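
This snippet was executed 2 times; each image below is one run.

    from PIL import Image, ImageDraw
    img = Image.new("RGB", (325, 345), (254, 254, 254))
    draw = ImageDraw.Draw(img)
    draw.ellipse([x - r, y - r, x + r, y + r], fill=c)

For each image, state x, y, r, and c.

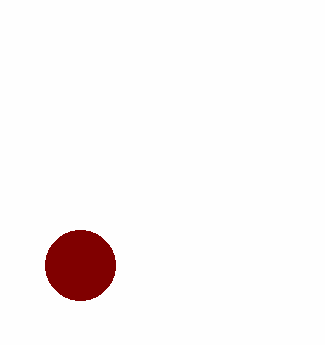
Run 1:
x = 80; y = 265; r = 35; c = 'maroon'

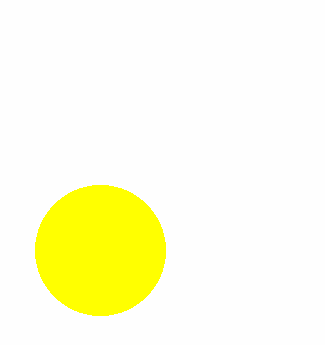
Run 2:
x = 100; y = 250; r = 65; c = 'yellow'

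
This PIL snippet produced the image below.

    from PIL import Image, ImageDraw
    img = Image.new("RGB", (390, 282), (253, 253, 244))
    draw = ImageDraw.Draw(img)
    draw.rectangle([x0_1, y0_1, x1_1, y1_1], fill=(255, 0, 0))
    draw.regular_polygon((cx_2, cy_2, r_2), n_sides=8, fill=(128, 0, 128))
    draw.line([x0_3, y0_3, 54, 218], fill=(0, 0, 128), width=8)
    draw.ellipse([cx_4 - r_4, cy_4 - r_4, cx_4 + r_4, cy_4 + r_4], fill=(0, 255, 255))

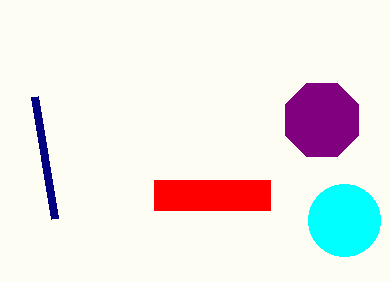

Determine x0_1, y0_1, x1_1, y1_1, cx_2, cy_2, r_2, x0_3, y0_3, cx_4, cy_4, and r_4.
x0_1 = 154, y0_1 = 180, x1_1 = 270, y1_1 = 210, cx_2 = 322, cy_2 = 120, r_2 = 40, x0_3 = 34, y0_3 = 96, cx_4 = 344, cy_4 = 220, r_4 = 36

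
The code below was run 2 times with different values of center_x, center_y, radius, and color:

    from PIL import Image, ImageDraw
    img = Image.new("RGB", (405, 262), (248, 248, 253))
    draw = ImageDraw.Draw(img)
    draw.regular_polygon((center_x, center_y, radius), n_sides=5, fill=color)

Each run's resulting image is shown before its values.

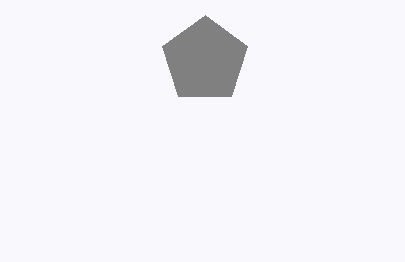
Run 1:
center_x = 205; center_y = 60; radius = 45; color = 'gray'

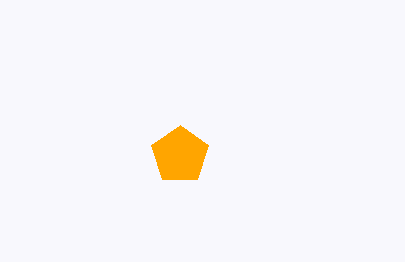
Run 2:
center_x = 180; center_y = 155; radius = 30; color = 'orange'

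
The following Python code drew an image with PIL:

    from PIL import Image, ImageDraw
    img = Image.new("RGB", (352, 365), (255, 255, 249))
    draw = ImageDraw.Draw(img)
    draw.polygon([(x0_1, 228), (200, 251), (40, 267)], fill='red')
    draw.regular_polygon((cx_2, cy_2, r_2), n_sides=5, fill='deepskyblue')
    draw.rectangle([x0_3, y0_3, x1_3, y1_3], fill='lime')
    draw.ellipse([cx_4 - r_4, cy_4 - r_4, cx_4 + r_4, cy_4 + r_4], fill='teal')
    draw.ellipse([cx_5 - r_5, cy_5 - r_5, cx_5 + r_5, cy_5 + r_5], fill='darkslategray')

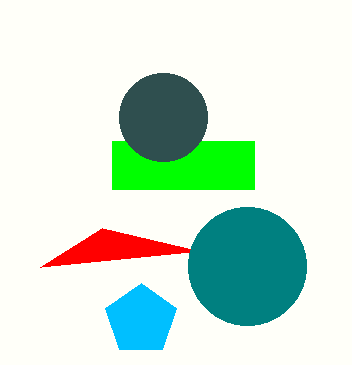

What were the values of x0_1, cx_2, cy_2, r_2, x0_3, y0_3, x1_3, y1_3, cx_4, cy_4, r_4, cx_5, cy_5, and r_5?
x0_1 = 102
cx_2 = 141
cy_2 = 320
r_2 = 37
x0_3 = 112
y0_3 = 141
x1_3 = 254
y1_3 = 189
cx_4 = 247
cy_4 = 266
r_4 = 59
cx_5 = 163
cy_5 = 117
r_5 = 44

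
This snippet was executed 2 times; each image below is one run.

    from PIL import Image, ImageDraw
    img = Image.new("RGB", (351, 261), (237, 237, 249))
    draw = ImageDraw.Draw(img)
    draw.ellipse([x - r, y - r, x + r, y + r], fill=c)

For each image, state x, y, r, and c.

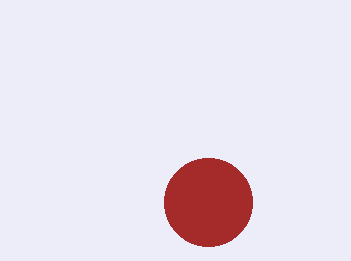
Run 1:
x = 208, y = 202, r = 44, c = 'brown'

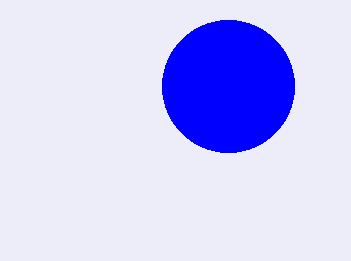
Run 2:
x = 228; y = 86; r = 66; c = 'blue'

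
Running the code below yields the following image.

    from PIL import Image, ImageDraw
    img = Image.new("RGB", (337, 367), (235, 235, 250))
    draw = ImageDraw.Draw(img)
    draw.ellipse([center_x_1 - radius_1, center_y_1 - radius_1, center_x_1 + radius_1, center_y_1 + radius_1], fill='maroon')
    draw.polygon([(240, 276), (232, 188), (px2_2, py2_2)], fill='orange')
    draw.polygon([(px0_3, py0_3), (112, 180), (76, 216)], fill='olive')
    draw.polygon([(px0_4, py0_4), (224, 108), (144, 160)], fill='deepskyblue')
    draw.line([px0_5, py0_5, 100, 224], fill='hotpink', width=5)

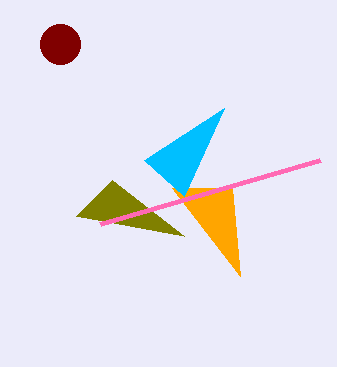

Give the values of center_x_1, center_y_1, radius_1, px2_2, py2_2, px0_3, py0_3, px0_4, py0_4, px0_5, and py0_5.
center_x_1 = 60
center_y_1 = 44
radius_1 = 20
px2_2 = 172
py2_2 = 188
px0_3 = 184
py0_3 = 236
px0_4 = 184
py0_4 = 196
px0_5 = 320
py0_5 = 160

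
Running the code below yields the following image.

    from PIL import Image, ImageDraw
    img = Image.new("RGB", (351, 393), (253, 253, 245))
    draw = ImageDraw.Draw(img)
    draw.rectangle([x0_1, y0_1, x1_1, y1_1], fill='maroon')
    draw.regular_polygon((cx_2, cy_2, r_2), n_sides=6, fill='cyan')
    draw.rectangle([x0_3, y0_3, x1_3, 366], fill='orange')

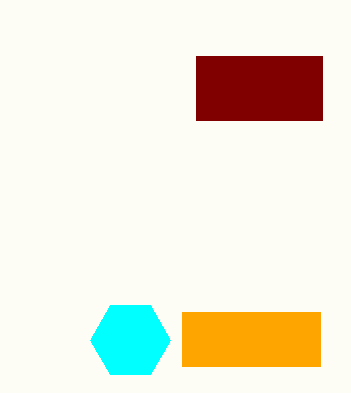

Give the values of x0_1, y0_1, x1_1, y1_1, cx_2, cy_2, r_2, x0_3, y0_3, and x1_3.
x0_1 = 196, y0_1 = 56, x1_1 = 322, y1_1 = 120, cx_2 = 130, cy_2 = 340, r_2 = 40, x0_3 = 182, y0_3 = 312, x1_3 = 320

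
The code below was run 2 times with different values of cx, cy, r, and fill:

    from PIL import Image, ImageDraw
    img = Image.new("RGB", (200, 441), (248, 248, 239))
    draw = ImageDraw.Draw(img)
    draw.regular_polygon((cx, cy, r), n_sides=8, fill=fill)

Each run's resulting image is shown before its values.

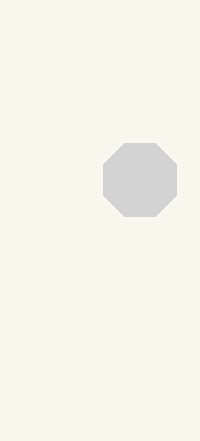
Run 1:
cx = 140, cy = 180, r = 40, fill = 'lightgray'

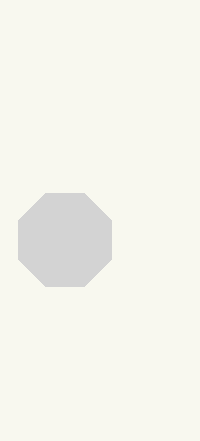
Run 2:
cx = 65, cy = 240, r = 50, fill = 'lightgray'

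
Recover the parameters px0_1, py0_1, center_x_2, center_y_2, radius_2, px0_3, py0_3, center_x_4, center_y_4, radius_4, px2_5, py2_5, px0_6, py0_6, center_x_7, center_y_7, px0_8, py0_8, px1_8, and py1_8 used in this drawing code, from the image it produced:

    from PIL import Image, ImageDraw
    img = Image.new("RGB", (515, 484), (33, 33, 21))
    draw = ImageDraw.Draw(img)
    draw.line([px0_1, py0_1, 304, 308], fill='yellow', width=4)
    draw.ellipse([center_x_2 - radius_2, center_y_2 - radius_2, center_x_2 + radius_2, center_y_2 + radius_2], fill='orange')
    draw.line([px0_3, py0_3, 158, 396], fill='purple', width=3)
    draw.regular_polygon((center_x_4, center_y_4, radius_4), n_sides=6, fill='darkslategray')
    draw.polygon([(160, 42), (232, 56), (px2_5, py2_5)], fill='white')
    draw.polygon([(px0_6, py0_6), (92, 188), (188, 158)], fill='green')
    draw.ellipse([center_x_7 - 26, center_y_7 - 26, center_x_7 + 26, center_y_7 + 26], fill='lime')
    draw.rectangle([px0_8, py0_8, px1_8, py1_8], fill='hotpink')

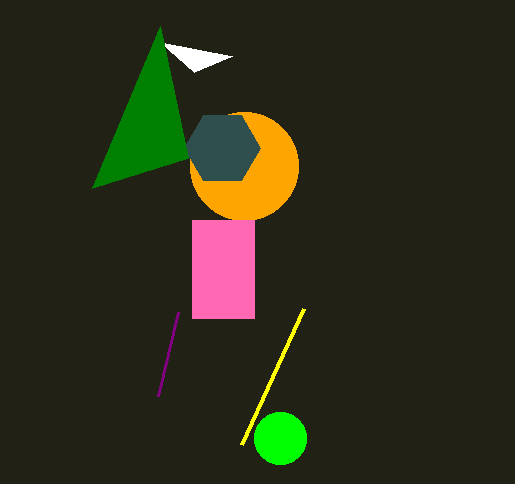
px0_1 = 242, py0_1 = 444, center_x_2 = 244, center_y_2 = 166, radius_2 = 54, px0_3 = 178, py0_3 = 312, center_x_4 = 222, center_y_4 = 148, radius_4 = 38, px2_5 = 194, py2_5 = 72, px0_6 = 160, py0_6 = 26, center_x_7 = 280, center_y_7 = 438, px0_8 = 192, py0_8 = 220, px1_8 = 254, py1_8 = 318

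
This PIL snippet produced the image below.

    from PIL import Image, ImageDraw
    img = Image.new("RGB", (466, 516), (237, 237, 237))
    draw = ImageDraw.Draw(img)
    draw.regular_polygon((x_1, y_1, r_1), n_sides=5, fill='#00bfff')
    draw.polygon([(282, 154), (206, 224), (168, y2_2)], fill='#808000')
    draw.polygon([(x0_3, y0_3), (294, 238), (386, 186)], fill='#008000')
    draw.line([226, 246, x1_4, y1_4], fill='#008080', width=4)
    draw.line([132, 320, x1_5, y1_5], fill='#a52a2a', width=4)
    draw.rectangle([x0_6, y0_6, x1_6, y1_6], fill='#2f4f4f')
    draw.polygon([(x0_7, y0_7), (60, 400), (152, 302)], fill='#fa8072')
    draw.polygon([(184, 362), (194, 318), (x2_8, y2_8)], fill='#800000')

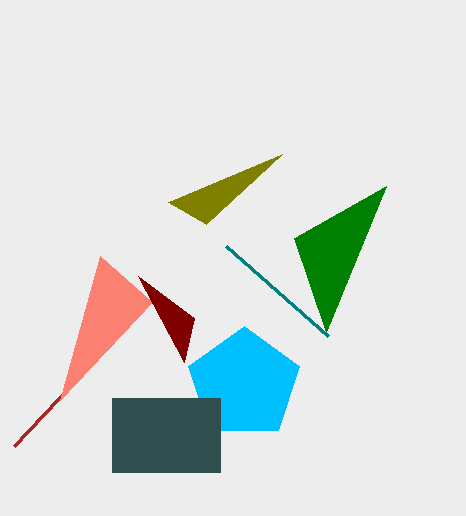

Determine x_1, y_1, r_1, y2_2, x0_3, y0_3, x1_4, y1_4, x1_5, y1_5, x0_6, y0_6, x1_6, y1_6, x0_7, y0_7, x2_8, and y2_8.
x_1 = 244
y_1 = 384
r_1 = 58
y2_2 = 202
x0_3 = 326
y0_3 = 332
x1_4 = 328
y1_4 = 336
x1_5 = 14
y1_5 = 446
x0_6 = 112
y0_6 = 398
x1_6 = 220
y1_6 = 472
x0_7 = 100
y0_7 = 256
x2_8 = 138
y2_8 = 276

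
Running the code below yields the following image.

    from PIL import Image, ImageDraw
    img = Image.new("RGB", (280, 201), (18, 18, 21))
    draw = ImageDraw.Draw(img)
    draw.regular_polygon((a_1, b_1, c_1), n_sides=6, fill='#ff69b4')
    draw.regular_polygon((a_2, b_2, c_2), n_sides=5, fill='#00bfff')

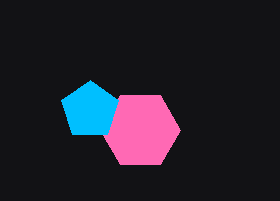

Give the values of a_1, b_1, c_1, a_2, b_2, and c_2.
a_1 = 140; b_1 = 130; c_1 = 40; a_2 = 90; b_2 = 110; c_2 = 30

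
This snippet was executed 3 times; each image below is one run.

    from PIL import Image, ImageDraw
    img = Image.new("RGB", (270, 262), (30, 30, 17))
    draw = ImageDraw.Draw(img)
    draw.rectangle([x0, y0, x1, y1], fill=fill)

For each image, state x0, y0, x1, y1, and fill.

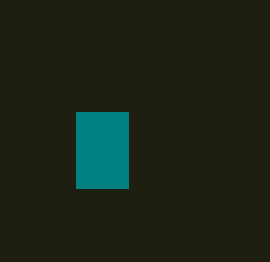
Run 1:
x0 = 76, y0 = 112, x1 = 128, y1 = 188, fill = 'teal'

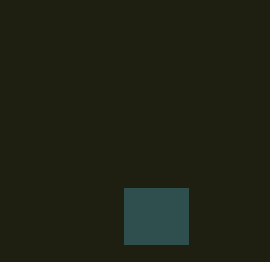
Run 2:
x0 = 124, y0 = 188, x1 = 188, y1 = 244, fill = 'darkslategray'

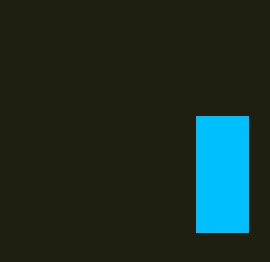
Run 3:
x0 = 196
y0 = 116
x1 = 248
y1 = 232
fill = 'deepskyblue'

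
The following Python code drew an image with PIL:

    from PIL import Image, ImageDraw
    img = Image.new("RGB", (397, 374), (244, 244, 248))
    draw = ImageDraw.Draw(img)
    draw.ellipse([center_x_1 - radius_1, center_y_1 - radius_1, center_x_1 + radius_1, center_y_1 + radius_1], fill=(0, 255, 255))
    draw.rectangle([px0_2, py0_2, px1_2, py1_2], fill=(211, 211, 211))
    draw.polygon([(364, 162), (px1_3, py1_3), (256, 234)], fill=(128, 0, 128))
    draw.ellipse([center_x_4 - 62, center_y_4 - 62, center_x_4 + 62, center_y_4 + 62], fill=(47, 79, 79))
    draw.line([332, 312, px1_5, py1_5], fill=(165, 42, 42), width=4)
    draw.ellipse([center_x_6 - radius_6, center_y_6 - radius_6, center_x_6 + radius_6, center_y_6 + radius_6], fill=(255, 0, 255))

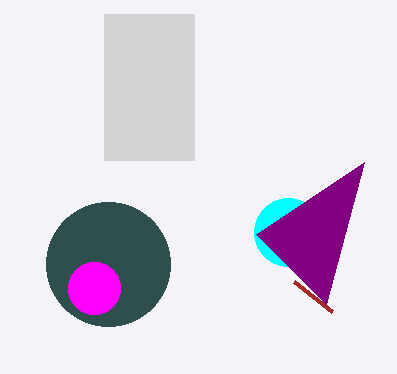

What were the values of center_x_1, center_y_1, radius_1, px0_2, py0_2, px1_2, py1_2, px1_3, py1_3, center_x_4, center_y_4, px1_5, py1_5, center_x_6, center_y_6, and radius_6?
center_x_1 = 288; center_y_1 = 232; radius_1 = 34; px0_2 = 104; py0_2 = 14; px1_2 = 194; py1_2 = 160; px1_3 = 326; py1_3 = 304; center_x_4 = 108; center_y_4 = 264; px1_5 = 294; py1_5 = 282; center_x_6 = 94; center_y_6 = 288; radius_6 = 26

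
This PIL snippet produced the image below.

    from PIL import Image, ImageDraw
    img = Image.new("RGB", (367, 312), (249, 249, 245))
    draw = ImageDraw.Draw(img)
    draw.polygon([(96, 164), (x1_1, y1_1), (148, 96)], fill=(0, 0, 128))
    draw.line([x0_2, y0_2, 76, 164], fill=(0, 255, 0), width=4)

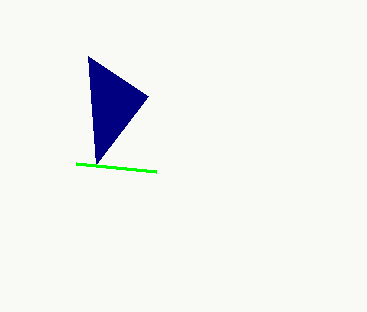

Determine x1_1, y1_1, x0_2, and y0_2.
x1_1 = 88
y1_1 = 56
x0_2 = 156
y0_2 = 172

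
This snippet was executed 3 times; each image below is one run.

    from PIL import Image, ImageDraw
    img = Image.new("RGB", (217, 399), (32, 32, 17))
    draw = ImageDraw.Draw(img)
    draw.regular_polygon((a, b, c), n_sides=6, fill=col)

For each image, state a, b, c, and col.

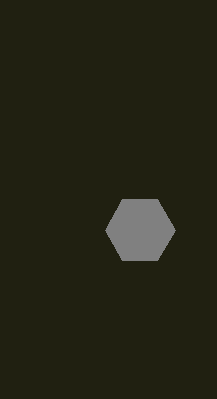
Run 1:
a = 140; b = 230; c = 35; col = 'gray'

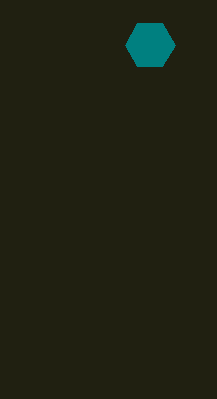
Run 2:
a = 150; b = 45; c = 25; col = 'teal'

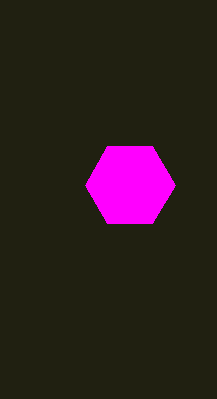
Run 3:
a = 130, b = 185, c = 45, col = 'magenta'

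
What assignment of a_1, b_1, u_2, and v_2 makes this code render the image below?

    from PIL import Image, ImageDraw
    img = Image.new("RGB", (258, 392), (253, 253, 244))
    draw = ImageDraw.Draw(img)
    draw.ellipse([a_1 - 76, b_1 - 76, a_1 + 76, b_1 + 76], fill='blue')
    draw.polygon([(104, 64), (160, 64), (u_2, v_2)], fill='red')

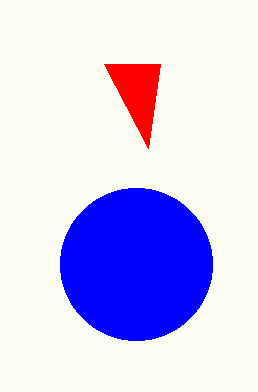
a_1 = 136; b_1 = 264; u_2 = 148; v_2 = 148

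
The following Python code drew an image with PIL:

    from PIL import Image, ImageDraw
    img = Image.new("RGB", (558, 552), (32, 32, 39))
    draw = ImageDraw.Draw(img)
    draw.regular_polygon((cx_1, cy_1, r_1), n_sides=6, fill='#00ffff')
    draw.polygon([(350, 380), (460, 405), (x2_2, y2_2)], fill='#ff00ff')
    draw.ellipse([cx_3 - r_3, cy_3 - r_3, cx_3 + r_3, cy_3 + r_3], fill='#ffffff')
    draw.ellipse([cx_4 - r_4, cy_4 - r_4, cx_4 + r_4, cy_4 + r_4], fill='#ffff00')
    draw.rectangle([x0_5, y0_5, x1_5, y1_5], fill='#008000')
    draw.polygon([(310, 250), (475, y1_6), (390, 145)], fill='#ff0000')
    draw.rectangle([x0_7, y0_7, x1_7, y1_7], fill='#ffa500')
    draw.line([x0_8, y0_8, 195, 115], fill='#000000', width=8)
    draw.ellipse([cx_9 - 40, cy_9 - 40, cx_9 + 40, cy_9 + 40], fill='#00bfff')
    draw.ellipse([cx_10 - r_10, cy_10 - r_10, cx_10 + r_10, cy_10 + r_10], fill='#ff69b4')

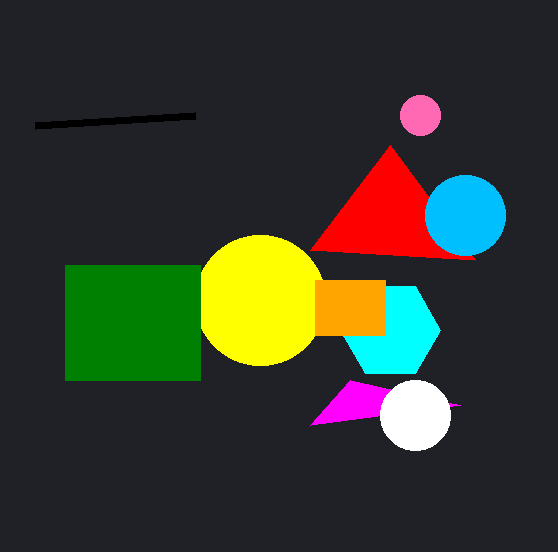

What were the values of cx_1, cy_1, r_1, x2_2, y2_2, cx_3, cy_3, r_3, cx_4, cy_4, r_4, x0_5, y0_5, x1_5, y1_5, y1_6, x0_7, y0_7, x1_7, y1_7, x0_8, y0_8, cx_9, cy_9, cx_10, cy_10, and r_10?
cx_1 = 390; cy_1 = 330; r_1 = 50; x2_2 = 310; y2_2 = 425; cx_3 = 415; cy_3 = 415; r_3 = 35; cx_4 = 260; cy_4 = 300; r_4 = 65; x0_5 = 65; y0_5 = 265; x1_5 = 200; y1_5 = 380; y1_6 = 260; x0_7 = 315; y0_7 = 280; x1_7 = 385; y1_7 = 335; x0_8 = 35; y0_8 = 125; cx_9 = 465; cy_9 = 215; cx_10 = 420; cy_10 = 115; r_10 = 20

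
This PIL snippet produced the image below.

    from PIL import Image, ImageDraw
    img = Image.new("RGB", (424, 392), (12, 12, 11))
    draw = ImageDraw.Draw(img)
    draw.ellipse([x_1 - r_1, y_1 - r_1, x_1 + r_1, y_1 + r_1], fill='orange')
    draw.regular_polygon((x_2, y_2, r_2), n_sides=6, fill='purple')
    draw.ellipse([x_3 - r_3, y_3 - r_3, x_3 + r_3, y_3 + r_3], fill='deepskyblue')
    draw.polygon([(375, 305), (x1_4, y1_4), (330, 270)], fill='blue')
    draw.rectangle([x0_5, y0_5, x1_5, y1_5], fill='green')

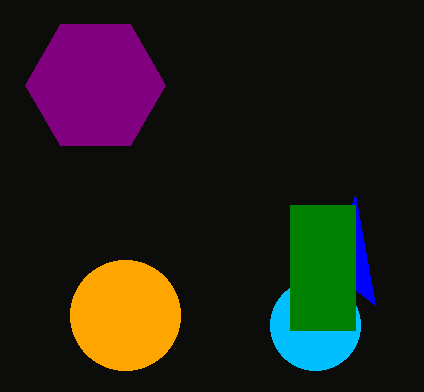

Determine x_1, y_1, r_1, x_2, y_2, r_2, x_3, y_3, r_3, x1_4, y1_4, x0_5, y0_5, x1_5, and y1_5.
x_1 = 125; y_1 = 315; r_1 = 55; x_2 = 95; y_2 = 85; r_2 = 70; x_3 = 315; y_3 = 325; r_3 = 45; x1_4 = 355; y1_4 = 195; x0_5 = 290; y0_5 = 205; x1_5 = 355; y1_5 = 330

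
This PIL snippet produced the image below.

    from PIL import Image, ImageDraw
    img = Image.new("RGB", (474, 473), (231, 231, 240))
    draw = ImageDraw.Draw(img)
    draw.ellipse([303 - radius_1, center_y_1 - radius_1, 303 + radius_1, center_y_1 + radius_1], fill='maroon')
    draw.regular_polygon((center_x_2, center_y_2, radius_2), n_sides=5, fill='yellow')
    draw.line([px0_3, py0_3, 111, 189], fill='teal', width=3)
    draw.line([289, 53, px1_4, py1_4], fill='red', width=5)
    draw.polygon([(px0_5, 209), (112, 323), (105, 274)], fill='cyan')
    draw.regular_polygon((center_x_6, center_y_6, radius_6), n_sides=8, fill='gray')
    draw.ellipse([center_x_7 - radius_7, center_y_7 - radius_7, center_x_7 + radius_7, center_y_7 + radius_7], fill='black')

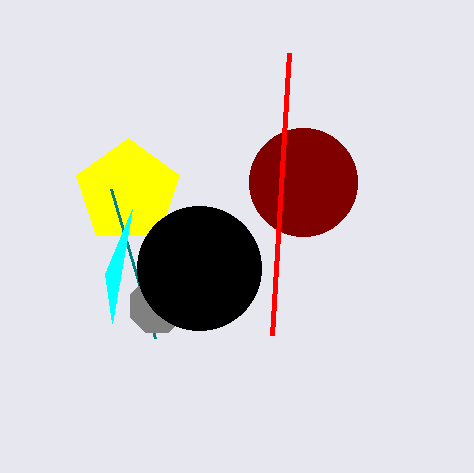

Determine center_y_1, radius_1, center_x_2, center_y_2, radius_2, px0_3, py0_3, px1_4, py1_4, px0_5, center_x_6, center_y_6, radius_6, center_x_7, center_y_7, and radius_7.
center_y_1 = 182, radius_1 = 54, center_x_2 = 128, center_y_2 = 192, radius_2 = 54, px0_3 = 155, py0_3 = 338, px1_4 = 272, py1_4 = 335, px0_5 = 132, center_x_6 = 157, center_y_6 = 306, radius_6 = 29, center_x_7 = 199, center_y_7 = 268, radius_7 = 62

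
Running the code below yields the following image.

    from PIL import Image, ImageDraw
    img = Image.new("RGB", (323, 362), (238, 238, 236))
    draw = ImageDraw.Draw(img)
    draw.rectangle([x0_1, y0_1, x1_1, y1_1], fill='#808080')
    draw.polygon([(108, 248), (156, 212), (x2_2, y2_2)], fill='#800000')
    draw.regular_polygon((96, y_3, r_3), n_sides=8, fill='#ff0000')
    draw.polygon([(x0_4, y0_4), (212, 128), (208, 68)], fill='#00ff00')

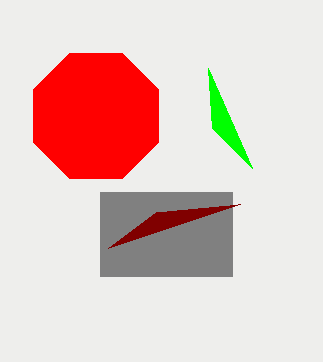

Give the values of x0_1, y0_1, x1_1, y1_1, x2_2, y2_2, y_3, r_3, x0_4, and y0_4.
x0_1 = 100, y0_1 = 192, x1_1 = 232, y1_1 = 276, x2_2 = 240, y2_2 = 204, y_3 = 116, r_3 = 68, x0_4 = 252, y0_4 = 168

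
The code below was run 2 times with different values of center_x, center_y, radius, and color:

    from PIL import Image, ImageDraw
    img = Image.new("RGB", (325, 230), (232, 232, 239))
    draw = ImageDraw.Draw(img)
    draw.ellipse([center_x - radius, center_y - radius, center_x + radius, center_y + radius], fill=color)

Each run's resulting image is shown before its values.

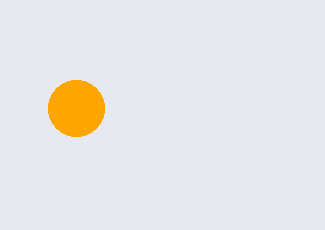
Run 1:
center_x = 76
center_y = 108
radius = 28
color = 'orange'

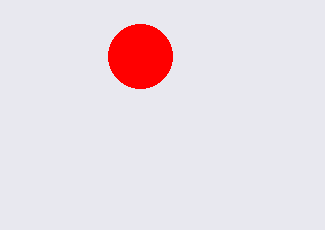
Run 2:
center_x = 140, center_y = 56, radius = 32, color = 'red'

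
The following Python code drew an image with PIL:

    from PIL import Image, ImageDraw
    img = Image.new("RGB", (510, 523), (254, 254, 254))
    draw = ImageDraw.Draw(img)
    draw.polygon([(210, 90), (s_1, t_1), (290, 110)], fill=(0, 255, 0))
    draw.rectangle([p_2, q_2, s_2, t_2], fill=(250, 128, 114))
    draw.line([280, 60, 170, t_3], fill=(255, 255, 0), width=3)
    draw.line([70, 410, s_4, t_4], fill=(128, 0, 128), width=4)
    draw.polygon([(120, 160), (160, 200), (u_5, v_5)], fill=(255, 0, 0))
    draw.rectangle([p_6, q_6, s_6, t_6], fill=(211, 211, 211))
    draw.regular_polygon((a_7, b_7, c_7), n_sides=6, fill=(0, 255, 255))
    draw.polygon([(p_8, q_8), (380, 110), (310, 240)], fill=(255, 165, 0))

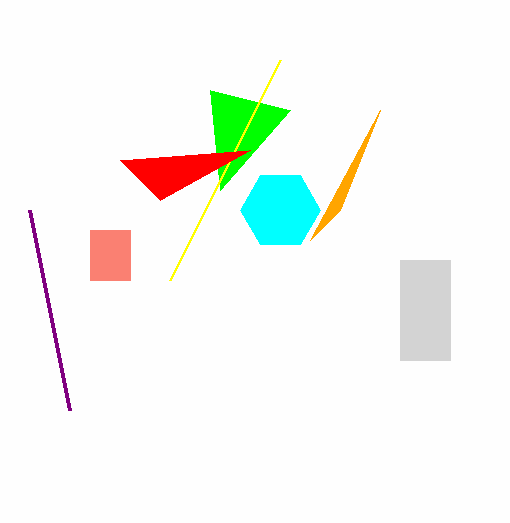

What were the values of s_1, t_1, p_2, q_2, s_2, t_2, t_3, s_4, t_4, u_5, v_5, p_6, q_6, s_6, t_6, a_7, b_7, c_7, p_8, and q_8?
s_1 = 220; t_1 = 190; p_2 = 90; q_2 = 230; s_2 = 130; t_2 = 280; t_3 = 280; s_4 = 30; t_4 = 210; u_5 = 250; v_5 = 150; p_6 = 400; q_6 = 260; s_6 = 450; t_6 = 360; a_7 = 280; b_7 = 210; c_7 = 40; p_8 = 340; q_8 = 210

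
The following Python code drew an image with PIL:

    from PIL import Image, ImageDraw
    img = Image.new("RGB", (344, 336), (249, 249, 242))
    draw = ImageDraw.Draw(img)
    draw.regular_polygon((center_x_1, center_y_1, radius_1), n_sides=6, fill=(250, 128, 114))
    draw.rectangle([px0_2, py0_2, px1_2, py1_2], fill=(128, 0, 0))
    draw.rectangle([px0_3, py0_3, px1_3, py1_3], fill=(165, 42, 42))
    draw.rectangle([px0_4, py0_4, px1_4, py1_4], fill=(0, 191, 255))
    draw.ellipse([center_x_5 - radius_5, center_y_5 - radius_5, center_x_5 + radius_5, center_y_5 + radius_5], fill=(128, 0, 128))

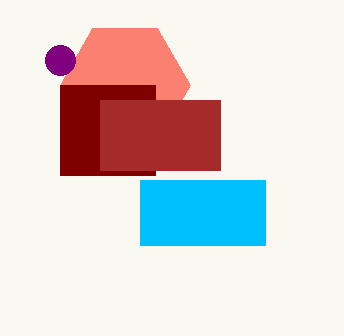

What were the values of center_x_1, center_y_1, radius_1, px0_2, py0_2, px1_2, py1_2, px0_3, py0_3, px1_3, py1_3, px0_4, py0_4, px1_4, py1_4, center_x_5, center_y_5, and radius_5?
center_x_1 = 125, center_y_1 = 85, radius_1 = 65, px0_2 = 60, py0_2 = 85, px1_2 = 155, py1_2 = 175, px0_3 = 100, py0_3 = 100, px1_3 = 220, py1_3 = 170, px0_4 = 140, py0_4 = 180, px1_4 = 265, py1_4 = 245, center_x_5 = 60, center_y_5 = 60, radius_5 = 15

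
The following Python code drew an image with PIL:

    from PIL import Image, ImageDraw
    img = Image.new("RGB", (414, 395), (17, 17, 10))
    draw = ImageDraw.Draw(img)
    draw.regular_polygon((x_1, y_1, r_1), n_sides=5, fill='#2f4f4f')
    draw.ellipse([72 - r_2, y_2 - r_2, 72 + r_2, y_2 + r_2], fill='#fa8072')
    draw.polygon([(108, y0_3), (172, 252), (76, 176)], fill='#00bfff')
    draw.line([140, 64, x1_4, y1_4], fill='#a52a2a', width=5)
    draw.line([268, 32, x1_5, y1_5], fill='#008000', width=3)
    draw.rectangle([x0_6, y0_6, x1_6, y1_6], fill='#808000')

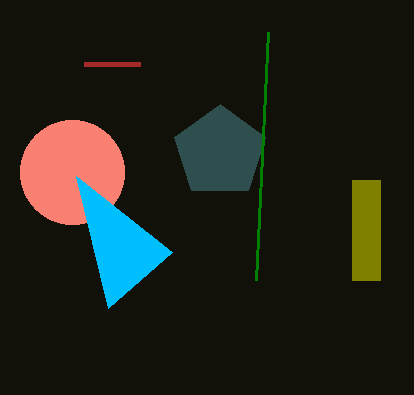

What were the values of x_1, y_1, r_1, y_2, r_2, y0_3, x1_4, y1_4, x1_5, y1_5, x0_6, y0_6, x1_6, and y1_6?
x_1 = 220; y_1 = 152; r_1 = 48; y_2 = 172; r_2 = 52; y0_3 = 308; x1_4 = 84; y1_4 = 64; x1_5 = 256; y1_5 = 280; x0_6 = 352; y0_6 = 180; x1_6 = 380; y1_6 = 280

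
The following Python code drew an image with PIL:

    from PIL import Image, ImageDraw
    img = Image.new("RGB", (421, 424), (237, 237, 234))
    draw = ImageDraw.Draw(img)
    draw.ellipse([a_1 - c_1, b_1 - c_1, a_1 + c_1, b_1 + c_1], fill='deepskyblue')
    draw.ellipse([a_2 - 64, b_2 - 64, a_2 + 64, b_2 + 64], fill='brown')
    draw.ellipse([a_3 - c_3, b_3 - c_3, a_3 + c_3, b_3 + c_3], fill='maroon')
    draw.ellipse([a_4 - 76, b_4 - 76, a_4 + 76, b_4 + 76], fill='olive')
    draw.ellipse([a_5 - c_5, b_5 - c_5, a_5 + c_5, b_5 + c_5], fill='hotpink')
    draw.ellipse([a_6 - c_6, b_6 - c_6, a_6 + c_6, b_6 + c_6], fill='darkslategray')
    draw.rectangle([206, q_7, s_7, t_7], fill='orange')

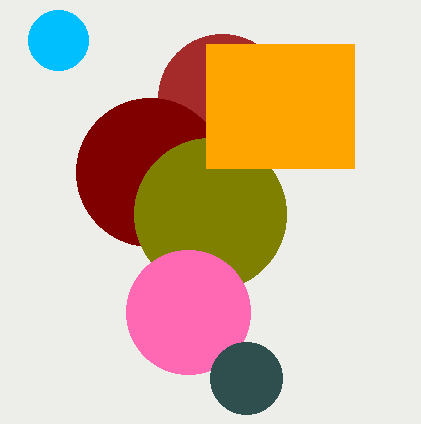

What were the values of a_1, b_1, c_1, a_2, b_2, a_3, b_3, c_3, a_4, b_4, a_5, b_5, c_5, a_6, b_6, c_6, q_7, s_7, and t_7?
a_1 = 58
b_1 = 40
c_1 = 30
a_2 = 222
b_2 = 98
a_3 = 150
b_3 = 172
c_3 = 74
a_4 = 210
b_4 = 214
a_5 = 188
b_5 = 312
c_5 = 62
a_6 = 246
b_6 = 378
c_6 = 36
q_7 = 44
s_7 = 354
t_7 = 168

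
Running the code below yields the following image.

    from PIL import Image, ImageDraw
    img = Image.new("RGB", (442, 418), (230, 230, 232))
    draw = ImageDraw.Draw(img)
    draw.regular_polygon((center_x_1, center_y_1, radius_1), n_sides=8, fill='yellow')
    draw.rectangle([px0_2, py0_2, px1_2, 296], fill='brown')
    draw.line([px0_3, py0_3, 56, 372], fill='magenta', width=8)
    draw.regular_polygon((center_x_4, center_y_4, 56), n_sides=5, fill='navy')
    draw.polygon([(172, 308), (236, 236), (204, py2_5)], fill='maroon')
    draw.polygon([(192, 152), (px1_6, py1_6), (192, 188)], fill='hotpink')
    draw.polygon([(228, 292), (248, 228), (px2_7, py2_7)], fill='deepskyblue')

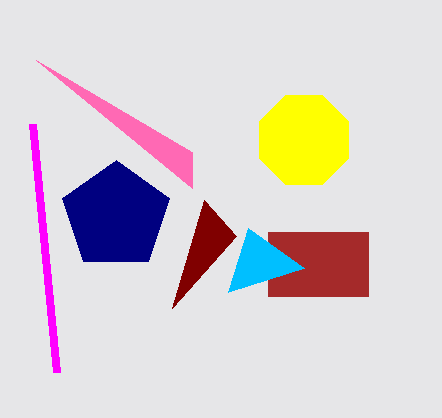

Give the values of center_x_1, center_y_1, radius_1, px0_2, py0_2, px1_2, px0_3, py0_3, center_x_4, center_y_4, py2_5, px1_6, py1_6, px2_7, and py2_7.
center_x_1 = 304
center_y_1 = 140
radius_1 = 48
px0_2 = 268
py0_2 = 232
px1_2 = 368
px0_3 = 32
py0_3 = 124
center_x_4 = 116
center_y_4 = 216
py2_5 = 200
px1_6 = 36
py1_6 = 60
px2_7 = 304
py2_7 = 268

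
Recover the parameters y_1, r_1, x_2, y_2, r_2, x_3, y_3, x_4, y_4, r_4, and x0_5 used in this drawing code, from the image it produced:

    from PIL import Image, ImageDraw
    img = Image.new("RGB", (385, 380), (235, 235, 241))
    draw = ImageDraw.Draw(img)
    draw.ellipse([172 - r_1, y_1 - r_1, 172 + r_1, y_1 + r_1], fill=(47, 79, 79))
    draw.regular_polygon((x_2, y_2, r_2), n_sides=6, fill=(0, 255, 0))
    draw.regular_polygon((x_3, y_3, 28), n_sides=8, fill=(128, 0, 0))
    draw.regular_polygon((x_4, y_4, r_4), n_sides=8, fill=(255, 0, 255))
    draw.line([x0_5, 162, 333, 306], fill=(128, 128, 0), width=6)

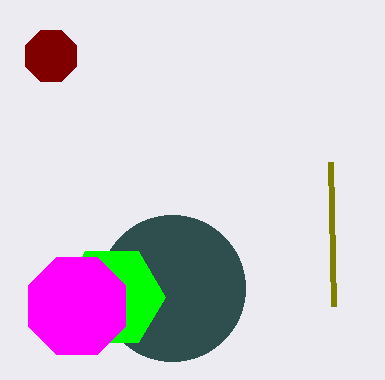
y_1 = 288, r_1 = 73, x_2 = 112, y_2 = 297, r_2 = 53, x_3 = 51, y_3 = 56, x_4 = 77, y_4 = 306, r_4 = 53, x0_5 = 330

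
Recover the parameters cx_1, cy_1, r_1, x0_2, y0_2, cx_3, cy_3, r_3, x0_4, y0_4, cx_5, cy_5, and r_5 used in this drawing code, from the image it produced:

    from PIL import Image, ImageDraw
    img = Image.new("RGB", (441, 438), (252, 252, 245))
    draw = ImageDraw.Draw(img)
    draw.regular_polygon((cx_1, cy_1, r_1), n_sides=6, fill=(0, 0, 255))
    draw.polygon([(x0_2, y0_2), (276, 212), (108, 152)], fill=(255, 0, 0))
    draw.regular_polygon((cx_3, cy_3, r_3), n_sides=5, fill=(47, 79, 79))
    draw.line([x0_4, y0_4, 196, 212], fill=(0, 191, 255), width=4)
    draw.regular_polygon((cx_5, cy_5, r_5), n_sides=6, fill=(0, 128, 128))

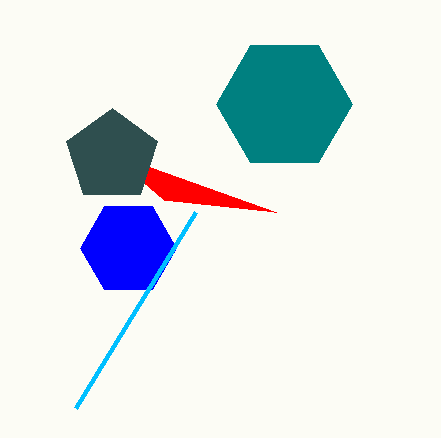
cx_1 = 128
cy_1 = 248
r_1 = 48
x0_2 = 164
y0_2 = 200
cx_3 = 112
cy_3 = 156
r_3 = 48
x0_4 = 76
y0_4 = 408
cx_5 = 284
cy_5 = 104
r_5 = 68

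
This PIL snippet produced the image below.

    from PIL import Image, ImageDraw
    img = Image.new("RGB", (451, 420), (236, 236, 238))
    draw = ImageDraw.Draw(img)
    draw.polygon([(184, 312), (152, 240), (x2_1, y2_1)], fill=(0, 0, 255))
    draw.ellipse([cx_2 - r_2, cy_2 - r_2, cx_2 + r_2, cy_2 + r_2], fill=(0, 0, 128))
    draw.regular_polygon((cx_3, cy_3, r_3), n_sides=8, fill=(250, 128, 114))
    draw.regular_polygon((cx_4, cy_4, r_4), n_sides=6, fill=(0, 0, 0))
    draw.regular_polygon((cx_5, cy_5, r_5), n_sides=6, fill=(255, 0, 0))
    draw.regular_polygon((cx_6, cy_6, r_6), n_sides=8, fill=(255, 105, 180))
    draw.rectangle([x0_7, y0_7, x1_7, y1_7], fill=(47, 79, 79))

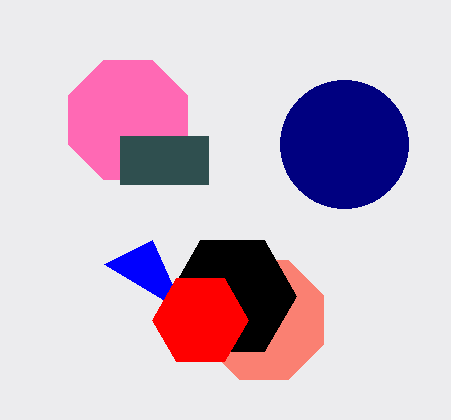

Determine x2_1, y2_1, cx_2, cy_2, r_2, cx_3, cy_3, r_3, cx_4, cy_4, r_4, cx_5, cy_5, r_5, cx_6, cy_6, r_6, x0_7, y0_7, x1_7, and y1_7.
x2_1 = 104; y2_1 = 264; cx_2 = 344; cy_2 = 144; r_2 = 64; cx_3 = 264; cy_3 = 320; r_3 = 64; cx_4 = 232; cy_4 = 296; r_4 = 64; cx_5 = 200; cy_5 = 320; r_5 = 48; cx_6 = 128; cy_6 = 120; r_6 = 64; x0_7 = 120; y0_7 = 136; x1_7 = 208; y1_7 = 184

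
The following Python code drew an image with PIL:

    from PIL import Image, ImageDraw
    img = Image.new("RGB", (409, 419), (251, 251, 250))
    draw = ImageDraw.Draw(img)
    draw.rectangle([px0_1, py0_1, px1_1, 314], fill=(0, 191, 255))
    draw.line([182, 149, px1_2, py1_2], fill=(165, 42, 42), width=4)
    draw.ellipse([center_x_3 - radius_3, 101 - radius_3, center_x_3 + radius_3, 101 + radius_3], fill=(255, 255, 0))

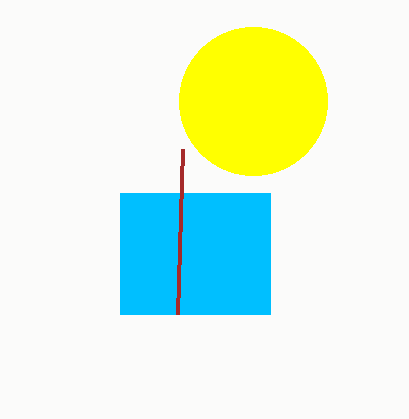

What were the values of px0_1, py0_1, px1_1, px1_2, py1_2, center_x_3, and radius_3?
px0_1 = 120, py0_1 = 193, px1_1 = 270, px1_2 = 177, py1_2 = 314, center_x_3 = 253, radius_3 = 74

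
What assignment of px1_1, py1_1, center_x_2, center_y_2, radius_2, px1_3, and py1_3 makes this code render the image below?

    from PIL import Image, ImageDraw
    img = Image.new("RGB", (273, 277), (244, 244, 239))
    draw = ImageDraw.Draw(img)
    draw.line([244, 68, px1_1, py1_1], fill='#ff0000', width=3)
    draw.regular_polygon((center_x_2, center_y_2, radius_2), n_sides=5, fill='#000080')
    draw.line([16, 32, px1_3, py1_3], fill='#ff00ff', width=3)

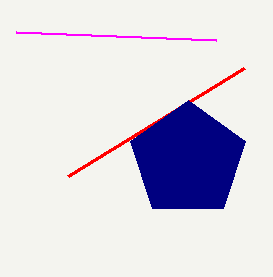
px1_1 = 68
py1_1 = 176
center_x_2 = 188
center_y_2 = 160
radius_2 = 60
px1_3 = 216
py1_3 = 40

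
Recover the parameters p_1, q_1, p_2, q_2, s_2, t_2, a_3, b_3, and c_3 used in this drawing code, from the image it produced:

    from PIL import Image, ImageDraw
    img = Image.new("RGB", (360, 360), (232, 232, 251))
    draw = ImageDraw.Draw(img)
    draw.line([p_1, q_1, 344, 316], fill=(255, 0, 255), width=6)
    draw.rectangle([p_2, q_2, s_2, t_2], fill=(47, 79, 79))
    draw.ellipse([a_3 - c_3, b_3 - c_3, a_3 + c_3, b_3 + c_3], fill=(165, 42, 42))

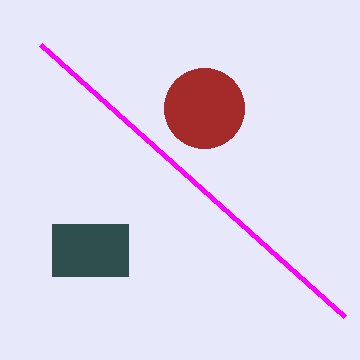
p_1 = 40, q_1 = 44, p_2 = 52, q_2 = 224, s_2 = 128, t_2 = 276, a_3 = 204, b_3 = 108, c_3 = 40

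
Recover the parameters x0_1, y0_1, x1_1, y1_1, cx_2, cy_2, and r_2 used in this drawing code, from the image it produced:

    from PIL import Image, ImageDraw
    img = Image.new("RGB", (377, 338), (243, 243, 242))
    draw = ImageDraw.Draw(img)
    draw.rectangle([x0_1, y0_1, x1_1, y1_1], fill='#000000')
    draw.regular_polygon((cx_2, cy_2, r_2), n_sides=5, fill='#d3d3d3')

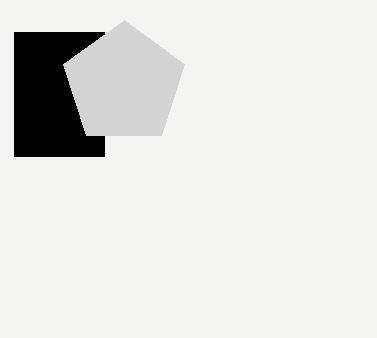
x0_1 = 14
y0_1 = 32
x1_1 = 104
y1_1 = 156
cx_2 = 124
cy_2 = 84
r_2 = 64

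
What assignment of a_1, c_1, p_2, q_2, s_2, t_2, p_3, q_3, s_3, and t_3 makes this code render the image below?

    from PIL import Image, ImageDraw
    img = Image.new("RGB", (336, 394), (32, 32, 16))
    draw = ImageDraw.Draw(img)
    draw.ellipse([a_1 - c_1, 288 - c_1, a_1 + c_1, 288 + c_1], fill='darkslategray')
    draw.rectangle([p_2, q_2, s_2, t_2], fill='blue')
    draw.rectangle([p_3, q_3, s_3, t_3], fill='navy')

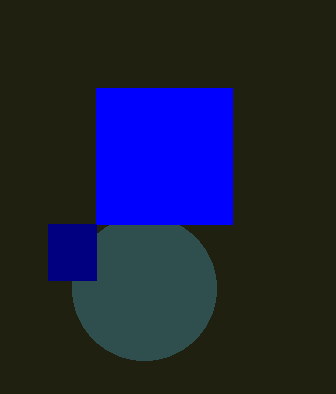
a_1 = 144, c_1 = 72, p_2 = 96, q_2 = 88, s_2 = 232, t_2 = 224, p_3 = 48, q_3 = 224, s_3 = 96, t_3 = 280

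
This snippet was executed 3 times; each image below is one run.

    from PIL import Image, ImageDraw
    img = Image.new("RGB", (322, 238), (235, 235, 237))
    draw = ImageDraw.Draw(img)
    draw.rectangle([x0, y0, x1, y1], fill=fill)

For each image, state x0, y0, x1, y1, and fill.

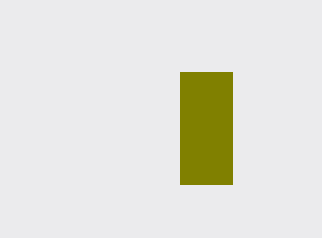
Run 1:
x0 = 180; y0 = 72; x1 = 232; y1 = 184; fill = 'olive'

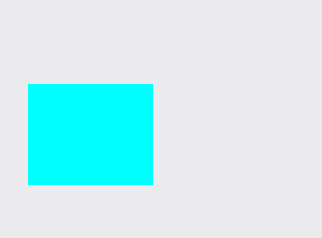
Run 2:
x0 = 28, y0 = 84, x1 = 152, y1 = 184, fill = 'cyan'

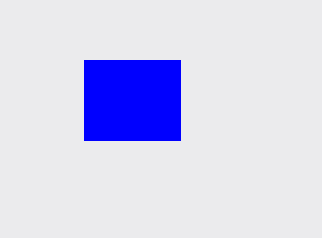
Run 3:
x0 = 84
y0 = 60
x1 = 180
y1 = 140
fill = 'blue'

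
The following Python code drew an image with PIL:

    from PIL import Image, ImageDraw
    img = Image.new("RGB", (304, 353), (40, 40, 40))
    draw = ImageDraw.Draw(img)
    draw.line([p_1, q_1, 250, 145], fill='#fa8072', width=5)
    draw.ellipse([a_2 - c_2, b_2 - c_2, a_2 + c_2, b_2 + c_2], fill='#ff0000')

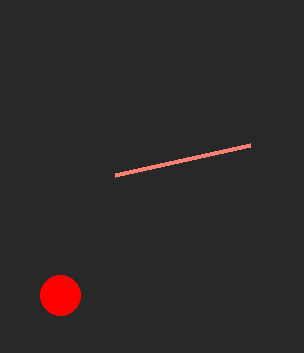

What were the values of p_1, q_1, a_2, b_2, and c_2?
p_1 = 115, q_1 = 175, a_2 = 60, b_2 = 295, c_2 = 20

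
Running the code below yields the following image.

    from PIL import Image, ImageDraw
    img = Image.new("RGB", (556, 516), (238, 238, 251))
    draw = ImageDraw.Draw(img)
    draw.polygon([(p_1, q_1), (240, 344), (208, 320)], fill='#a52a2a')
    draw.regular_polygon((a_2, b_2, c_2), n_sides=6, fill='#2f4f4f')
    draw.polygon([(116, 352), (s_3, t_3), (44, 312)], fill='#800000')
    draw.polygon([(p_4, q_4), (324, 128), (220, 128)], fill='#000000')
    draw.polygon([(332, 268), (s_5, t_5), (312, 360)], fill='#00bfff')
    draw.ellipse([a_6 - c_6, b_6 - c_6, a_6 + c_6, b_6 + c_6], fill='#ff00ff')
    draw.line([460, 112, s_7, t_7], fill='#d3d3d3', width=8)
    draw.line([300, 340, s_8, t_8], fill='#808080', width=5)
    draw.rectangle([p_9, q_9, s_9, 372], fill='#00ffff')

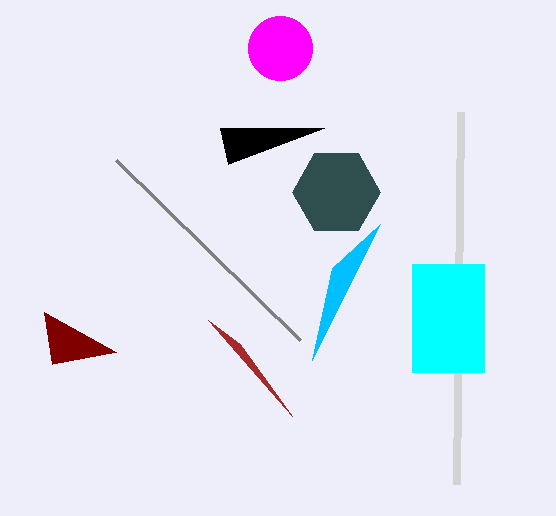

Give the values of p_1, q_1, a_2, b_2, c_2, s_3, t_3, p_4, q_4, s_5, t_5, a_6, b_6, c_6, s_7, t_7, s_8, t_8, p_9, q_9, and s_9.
p_1 = 292, q_1 = 416, a_2 = 336, b_2 = 192, c_2 = 44, s_3 = 52, t_3 = 364, p_4 = 228, q_4 = 164, s_5 = 380, t_5 = 224, a_6 = 280, b_6 = 48, c_6 = 32, s_7 = 456, t_7 = 484, s_8 = 116, t_8 = 160, p_9 = 412, q_9 = 264, s_9 = 484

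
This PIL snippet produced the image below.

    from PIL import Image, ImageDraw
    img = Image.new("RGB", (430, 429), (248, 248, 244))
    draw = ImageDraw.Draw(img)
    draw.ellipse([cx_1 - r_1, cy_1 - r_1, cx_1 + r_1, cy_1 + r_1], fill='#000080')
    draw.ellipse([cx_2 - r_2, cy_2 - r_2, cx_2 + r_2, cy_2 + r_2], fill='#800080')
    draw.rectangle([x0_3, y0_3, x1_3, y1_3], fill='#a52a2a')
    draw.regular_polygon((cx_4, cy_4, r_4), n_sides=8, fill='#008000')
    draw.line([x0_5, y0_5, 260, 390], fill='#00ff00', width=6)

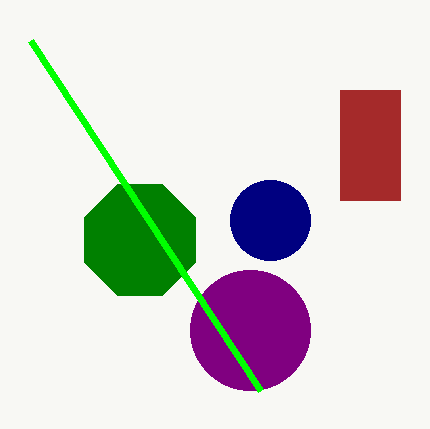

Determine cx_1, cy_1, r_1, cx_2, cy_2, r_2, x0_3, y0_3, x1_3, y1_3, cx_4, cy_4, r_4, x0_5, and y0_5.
cx_1 = 270; cy_1 = 220; r_1 = 40; cx_2 = 250; cy_2 = 330; r_2 = 60; x0_3 = 340; y0_3 = 90; x1_3 = 400; y1_3 = 200; cx_4 = 140; cy_4 = 240; r_4 = 60; x0_5 = 30; y0_5 = 40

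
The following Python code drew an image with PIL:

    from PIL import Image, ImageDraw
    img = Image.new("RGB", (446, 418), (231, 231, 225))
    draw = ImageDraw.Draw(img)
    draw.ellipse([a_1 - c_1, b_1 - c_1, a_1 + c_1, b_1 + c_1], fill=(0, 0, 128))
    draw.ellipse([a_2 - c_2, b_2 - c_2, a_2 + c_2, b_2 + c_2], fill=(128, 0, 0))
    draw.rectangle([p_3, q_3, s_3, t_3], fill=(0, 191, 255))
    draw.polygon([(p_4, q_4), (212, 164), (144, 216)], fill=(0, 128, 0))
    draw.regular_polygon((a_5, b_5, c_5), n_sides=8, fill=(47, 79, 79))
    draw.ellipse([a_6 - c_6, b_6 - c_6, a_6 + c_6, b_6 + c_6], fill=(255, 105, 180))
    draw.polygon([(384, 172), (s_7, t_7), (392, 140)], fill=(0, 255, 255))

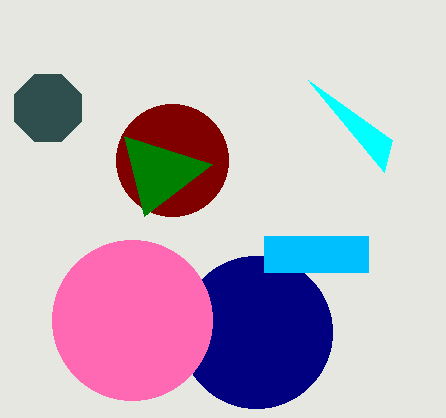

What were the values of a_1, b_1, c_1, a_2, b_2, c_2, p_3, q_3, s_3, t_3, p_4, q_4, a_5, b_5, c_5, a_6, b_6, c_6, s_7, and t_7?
a_1 = 256, b_1 = 332, c_1 = 76, a_2 = 172, b_2 = 160, c_2 = 56, p_3 = 264, q_3 = 236, s_3 = 368, t_3 = 272, p_4 = 124, q_4 = 136, a_5 = 48, b_5 = 108, c_5 = 36, a_6 = 132, b_6 = 320, c_6 = 80, s_7 = 308, t_7 = 80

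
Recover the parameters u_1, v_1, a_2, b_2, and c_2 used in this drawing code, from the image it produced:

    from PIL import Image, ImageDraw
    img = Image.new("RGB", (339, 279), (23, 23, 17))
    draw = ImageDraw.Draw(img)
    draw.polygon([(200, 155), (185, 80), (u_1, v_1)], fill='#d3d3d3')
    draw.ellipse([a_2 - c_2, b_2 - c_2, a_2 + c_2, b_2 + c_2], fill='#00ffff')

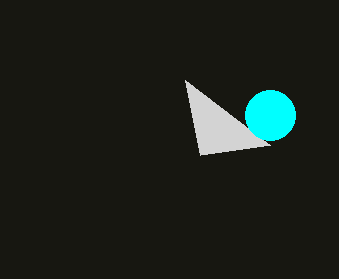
u_1 = 270; v_1 = 145; a_2 = 270; b_2 = 115; c_2 = 25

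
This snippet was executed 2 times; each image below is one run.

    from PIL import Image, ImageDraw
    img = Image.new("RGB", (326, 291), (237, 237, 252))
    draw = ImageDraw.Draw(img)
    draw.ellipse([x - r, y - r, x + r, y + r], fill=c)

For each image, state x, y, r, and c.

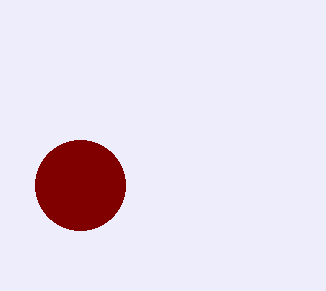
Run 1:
x = 80; y = 185; r = 45; c = 'maroon'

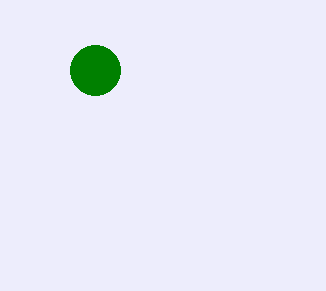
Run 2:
x = 95
y = 70
r = 25
c = 'green'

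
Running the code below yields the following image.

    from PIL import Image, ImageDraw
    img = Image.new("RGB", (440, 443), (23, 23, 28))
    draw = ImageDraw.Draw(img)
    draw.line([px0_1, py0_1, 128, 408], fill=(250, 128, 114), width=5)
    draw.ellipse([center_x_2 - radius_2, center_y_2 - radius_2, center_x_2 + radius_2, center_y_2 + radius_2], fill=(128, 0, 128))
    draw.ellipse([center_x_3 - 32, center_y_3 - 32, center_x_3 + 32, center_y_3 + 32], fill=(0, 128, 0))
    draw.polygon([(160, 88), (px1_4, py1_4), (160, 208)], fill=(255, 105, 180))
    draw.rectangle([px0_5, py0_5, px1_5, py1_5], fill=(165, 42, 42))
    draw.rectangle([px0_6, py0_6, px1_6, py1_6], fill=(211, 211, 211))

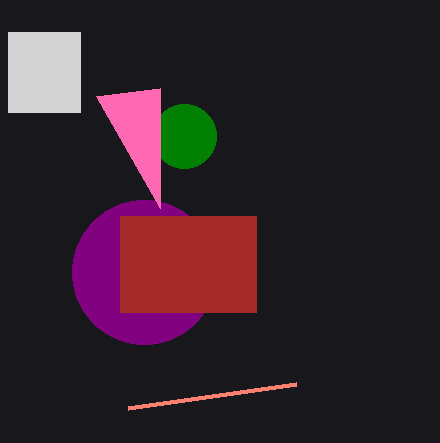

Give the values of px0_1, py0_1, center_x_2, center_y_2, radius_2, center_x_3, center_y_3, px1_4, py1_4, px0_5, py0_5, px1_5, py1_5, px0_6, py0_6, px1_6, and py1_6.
px0_1 = 296, py0_1 = 384, center_x_2 = 144, center_y_2 = 272, radius_2 = 72, center_x_3 = 184, center_y_3 = 136, px1_4 = 96, py1_4 = 96, px0_5 = 120, py0_5 = 216, px1_5 = 256, py1_5 = 312, px0_6 = 8, py0_6 = 32, px1_6 = 80, py1_6 = 112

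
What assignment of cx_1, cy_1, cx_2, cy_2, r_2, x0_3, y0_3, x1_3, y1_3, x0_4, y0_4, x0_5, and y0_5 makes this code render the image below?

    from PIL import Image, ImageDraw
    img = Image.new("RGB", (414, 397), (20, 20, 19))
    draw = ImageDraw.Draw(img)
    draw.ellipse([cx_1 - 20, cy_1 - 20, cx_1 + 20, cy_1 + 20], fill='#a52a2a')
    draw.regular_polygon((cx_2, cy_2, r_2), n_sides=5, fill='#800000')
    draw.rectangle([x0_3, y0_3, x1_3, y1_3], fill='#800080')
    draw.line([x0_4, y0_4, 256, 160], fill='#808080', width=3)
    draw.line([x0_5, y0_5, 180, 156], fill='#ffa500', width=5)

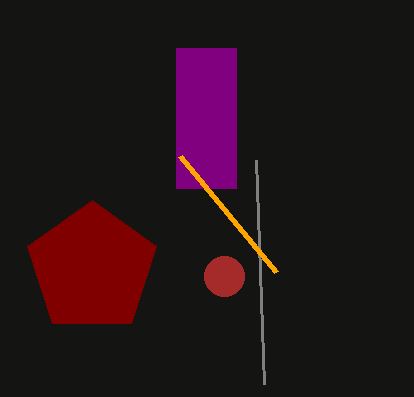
cx_1 = 224
cy_1 = 276
cx_2 = 92
cy_2 = 268
r_2 = 68
x0_3 = 176
y0_3 = 48
x1_3 = 236
y1_3 = 188
x0_4 = 264
y0_4 = 384
x0_5 = 276
y0_5 = 272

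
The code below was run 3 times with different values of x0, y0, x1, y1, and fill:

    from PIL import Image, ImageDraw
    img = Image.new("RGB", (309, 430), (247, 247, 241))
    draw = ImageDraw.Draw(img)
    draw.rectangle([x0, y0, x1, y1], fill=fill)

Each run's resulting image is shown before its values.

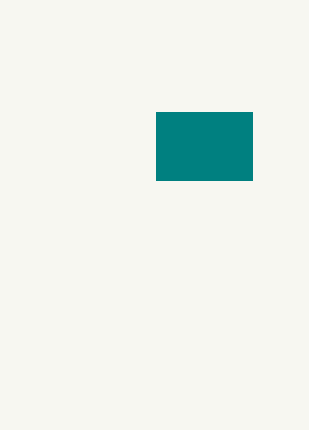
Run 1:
x0 = 156, y0 = 112, x1 = 252, y1 = 180, fill = 'teal'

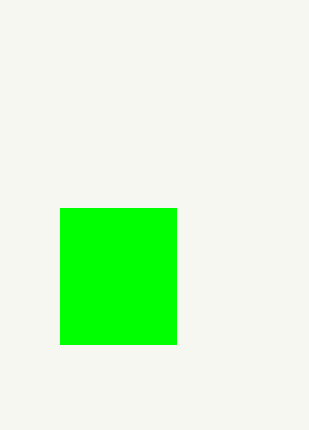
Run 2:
x0 = 60; y0 = 208; x1 = 176; y1 = 344; fill = 'lime'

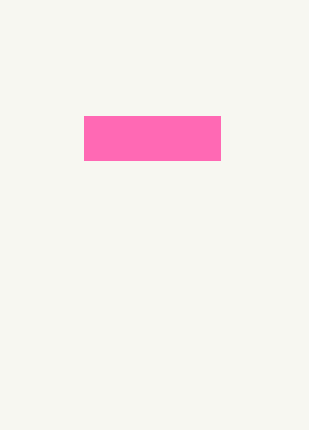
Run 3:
x0 = 84; y0 = 116; x1 = 220; y1 = 160; fill = 'hotpink'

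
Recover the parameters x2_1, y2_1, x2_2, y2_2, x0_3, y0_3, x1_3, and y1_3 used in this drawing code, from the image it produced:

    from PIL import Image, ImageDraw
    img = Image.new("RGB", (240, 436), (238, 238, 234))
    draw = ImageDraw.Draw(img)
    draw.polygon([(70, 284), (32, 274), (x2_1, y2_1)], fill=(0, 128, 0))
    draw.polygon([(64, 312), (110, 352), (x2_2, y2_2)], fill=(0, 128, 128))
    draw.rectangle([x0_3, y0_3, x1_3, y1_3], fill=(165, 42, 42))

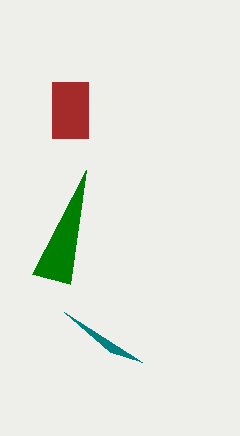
x2_1 = 86
y2_1 = 170
x2_2 = 142
y2_2 = 362
x0_3 = 52
y0_3 = 82
x1_3 = 88
y1_3 = 138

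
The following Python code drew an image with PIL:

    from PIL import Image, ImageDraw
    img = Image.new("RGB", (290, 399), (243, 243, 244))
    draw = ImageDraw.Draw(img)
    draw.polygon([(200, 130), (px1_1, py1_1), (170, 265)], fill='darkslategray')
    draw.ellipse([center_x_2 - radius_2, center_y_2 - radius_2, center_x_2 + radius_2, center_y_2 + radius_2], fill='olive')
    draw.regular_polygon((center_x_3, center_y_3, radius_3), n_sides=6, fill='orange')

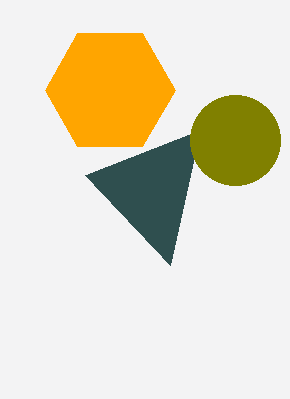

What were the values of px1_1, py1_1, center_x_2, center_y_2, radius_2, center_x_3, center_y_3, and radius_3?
px1_1 = 85; py1_1 = 175; center_x_2 = 235; center_y_2 = 140; radius_2 = 45; center_x_3 = 110; center_y_3 = 90; radius_3 = 65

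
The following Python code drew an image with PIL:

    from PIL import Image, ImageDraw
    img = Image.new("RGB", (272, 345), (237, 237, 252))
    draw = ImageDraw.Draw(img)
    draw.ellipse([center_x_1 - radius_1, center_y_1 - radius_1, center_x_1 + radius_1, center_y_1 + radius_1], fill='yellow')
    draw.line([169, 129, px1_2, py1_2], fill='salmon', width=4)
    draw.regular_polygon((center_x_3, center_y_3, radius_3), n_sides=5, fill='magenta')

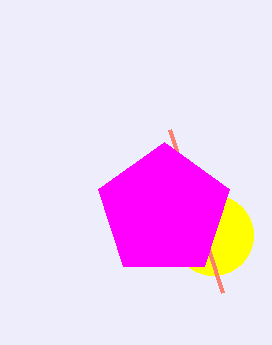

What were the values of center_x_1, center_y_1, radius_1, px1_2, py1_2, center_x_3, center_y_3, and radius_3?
center_x_1 = 213
center_y_1 = 235
radius_1 = 40
px1_2 = 222
py1_2 = 292
center_x_3 = 164
center_y_3 = 211
radius_3 = 69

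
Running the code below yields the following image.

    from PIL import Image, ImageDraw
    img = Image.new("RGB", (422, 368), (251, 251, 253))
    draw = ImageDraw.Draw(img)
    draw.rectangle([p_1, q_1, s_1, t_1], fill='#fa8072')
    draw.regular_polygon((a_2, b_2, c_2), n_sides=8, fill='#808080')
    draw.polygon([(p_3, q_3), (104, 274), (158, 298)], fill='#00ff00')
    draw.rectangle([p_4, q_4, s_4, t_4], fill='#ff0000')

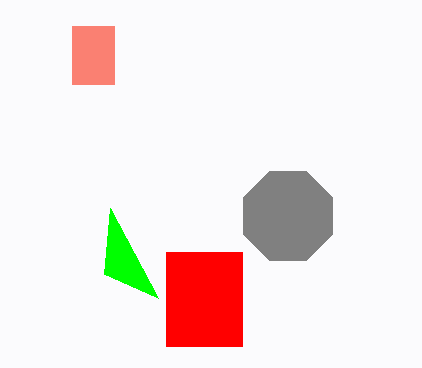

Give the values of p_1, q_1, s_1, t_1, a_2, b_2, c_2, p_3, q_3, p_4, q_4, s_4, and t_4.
p_1 = 72, q_1 = 26, s_1 = 114, t_1 = 84, a_2 = 288, b_2 = 216, c_2 = 48, p_3 = 110, q_3 = 208, p_4 = 166, q_4 = 252, s_4 = 242, t_4 = 346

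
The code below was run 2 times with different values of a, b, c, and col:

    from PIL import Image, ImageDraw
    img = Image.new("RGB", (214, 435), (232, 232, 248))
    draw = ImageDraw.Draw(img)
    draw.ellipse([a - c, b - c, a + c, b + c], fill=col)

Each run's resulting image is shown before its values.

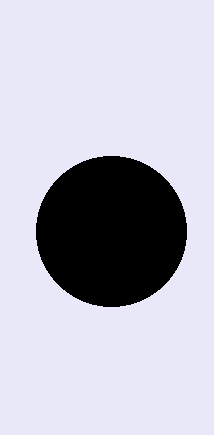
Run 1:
a = 111; b = 231; c = 75; col = 'black'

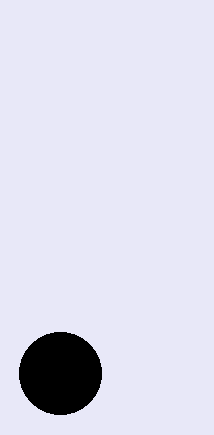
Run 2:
a = 60
b = 373
c = 41
col = 'black'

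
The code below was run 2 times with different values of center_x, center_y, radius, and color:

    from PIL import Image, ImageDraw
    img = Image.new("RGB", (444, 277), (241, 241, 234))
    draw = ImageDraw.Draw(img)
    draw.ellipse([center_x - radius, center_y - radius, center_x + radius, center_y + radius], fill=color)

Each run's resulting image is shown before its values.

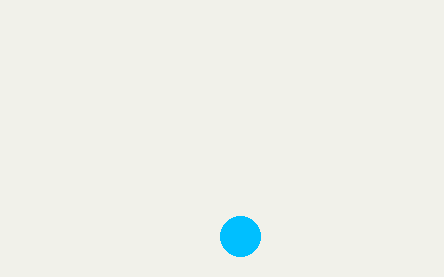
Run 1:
center_x = 240; center_y = 236; radius = 20; color = 'deepskyblue'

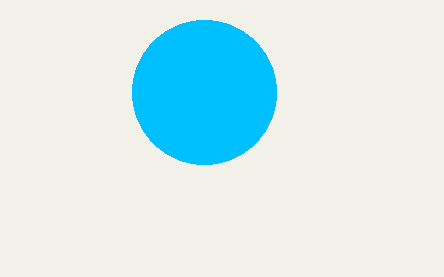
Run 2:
center_x = 204
center_y = 92
radius = 72
color = 'deepskyblue'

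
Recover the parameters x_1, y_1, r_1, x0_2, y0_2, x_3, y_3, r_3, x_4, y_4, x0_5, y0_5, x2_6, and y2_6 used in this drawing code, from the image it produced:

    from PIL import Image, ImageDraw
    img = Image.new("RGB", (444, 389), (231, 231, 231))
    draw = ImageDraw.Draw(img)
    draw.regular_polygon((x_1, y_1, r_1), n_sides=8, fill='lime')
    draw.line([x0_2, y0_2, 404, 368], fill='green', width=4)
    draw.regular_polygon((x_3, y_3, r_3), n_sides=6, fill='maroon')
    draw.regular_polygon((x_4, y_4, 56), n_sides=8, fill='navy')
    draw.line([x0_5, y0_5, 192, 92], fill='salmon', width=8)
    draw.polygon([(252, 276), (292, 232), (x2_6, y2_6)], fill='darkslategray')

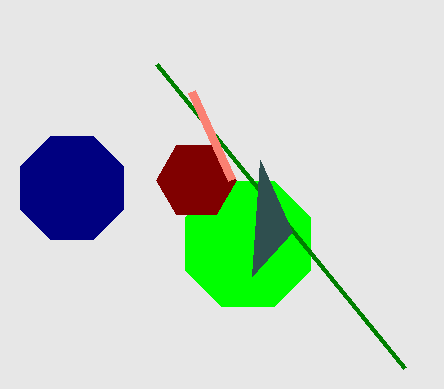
x_1 = 248; y_1 = 244; r_1 = 68; x0_2 = 156; y0_2 = 64; x_3 = 196; y_3 = 180; r_3 = 40; x_4 = 72; y_4 = 188; x0_5 = 232; y0_5 = 180; x2_6 = 260; y2_6 = 160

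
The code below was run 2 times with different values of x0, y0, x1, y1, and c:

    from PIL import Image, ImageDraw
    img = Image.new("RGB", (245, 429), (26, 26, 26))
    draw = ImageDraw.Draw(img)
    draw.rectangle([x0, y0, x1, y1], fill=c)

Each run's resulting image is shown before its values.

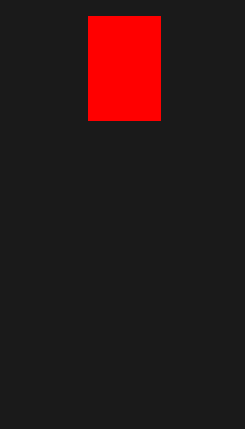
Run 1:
x0 = 88, y0 = 16, x1 = 160, y1 = 120, c = 'red'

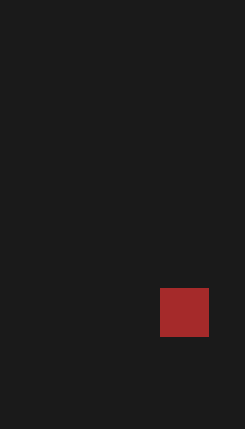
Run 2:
x0 = 160
y0 = 288
x1 = 208
y1 = 336
c = 'brown'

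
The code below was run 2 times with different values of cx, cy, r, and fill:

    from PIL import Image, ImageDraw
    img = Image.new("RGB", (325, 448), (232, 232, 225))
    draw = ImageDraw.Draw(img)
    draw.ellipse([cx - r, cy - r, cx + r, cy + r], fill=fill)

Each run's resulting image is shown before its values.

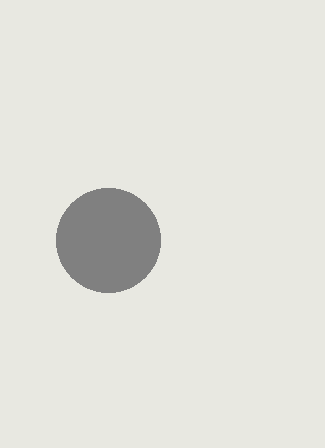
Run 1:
cx = 108, cy = 240, r = 52, fill = 'gray'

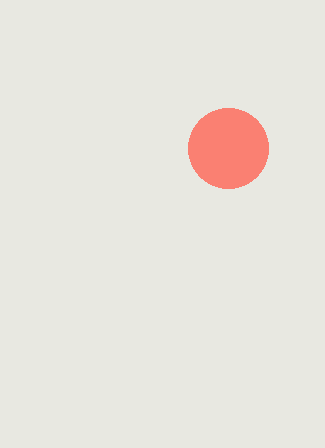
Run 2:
cx = 228, cy = 148, r = 40, fill = 'salmon'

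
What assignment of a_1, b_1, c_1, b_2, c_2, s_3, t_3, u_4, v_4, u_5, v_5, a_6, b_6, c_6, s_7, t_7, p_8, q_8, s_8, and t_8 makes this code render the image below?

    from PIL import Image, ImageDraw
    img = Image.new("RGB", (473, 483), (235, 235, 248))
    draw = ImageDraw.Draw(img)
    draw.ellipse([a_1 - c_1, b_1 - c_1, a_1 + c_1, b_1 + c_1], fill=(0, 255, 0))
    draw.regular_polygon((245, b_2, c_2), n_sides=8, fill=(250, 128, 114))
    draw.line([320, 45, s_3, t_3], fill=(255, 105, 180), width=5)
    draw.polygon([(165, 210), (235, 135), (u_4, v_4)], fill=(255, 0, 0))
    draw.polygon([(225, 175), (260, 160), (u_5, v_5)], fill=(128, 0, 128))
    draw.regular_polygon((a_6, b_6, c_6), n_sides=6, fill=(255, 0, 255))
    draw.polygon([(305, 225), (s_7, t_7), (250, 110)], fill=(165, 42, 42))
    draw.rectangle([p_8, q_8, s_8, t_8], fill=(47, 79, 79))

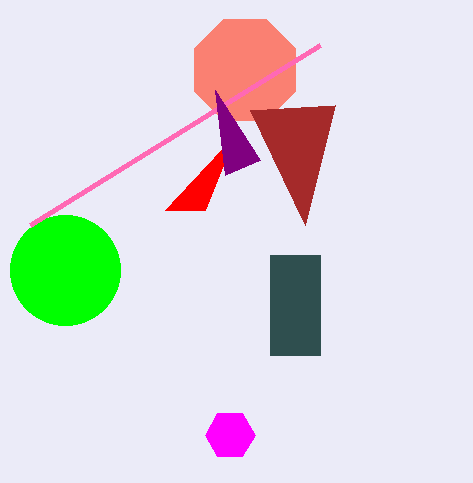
a_1 = 65
b_1 = 270
c_1 = 55
b_2 = 70
c_2 = 55
s_3 = 30
t_3 = 225
u_4 = 205
v_4 = 210
u_5 = 215
v_5 = 90
a_6 = 230
b_6 = 435
c_6 = 25
s_7 = 335
t_7 = 105
p_8 = 270
q_8 = 255
s_8 = 320
t_8 = 355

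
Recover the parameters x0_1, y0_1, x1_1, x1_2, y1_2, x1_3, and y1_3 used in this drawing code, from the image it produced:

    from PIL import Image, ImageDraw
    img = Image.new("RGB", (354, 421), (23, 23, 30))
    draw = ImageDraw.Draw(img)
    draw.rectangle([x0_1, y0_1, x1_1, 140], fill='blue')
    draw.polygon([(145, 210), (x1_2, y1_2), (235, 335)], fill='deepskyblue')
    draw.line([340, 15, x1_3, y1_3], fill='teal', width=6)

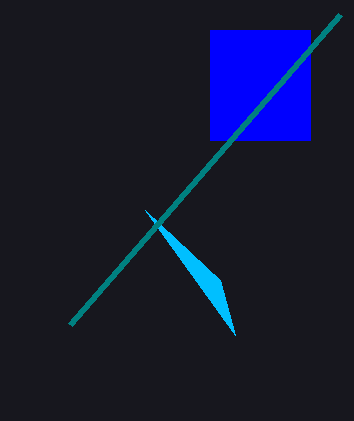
x0_1 = 210; y0_1 = 30; x1_1 = 310; x1_2 = 220; y1_2 = 280; x1_3 = 70; y1_3 = 325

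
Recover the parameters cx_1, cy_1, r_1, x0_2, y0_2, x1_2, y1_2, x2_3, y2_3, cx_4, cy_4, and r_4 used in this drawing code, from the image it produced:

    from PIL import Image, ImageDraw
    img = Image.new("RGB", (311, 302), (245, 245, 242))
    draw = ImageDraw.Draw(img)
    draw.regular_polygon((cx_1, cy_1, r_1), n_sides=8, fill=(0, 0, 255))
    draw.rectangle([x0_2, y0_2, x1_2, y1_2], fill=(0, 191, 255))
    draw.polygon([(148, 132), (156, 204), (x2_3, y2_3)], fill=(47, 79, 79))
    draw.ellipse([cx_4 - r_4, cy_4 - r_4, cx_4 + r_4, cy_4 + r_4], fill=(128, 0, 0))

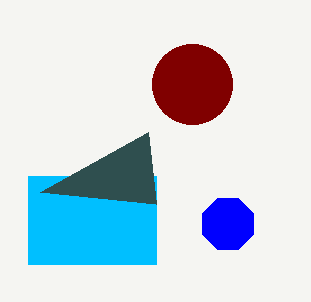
cx_1 = 228
cy_1 = 224
r_1 = 28
x0_2 = 28
y0_2 = 176
x1_2 = 156
y1_2 = 264
x2_3 = 40
y2_3 = 192
cx_4 = 192
cy_4 = 84
r_4 = 40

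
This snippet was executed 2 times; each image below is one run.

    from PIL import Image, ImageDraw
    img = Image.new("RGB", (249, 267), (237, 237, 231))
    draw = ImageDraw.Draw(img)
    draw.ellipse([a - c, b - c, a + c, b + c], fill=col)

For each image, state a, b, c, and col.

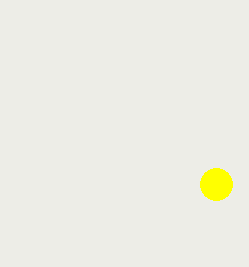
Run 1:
a = 216
b = 184
c = 16
col = 'yellow'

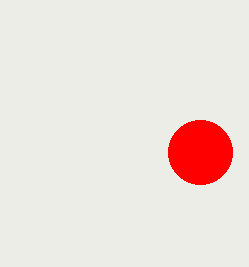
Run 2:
a = 200, b = 152, c = 32, col = 'red'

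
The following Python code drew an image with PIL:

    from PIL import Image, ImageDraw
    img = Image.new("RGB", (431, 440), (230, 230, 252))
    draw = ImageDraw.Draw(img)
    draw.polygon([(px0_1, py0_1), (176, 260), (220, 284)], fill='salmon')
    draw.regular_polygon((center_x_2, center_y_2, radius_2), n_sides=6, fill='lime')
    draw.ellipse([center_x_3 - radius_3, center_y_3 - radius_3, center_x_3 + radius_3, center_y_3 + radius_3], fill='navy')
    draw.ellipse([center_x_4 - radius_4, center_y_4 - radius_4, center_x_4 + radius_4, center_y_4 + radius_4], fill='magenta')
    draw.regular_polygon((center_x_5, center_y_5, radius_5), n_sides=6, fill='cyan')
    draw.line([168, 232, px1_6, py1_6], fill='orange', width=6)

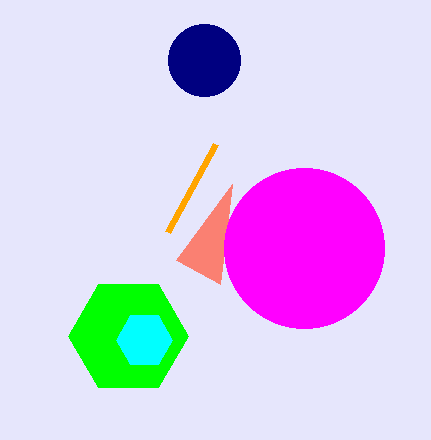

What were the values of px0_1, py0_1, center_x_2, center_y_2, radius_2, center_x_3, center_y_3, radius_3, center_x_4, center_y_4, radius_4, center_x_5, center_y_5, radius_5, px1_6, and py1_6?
px0_1 = 232, py0_1 = 184, center_x_2 = 128, center_y_2 = 336, radius_2 = 60, center_x_3 = 204, center_y_3 = 60, radius_3 = 36, center_x_4 = 304, center_y_4 = 248, radius_4 = 80, center_x_5 = 144, center_y_5 = 340, radius_5 = 28, px1_6 = 216, py1_6 = 144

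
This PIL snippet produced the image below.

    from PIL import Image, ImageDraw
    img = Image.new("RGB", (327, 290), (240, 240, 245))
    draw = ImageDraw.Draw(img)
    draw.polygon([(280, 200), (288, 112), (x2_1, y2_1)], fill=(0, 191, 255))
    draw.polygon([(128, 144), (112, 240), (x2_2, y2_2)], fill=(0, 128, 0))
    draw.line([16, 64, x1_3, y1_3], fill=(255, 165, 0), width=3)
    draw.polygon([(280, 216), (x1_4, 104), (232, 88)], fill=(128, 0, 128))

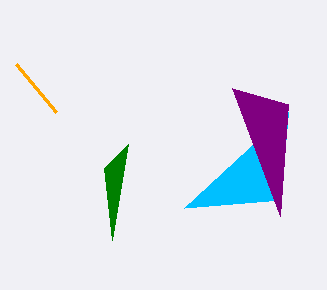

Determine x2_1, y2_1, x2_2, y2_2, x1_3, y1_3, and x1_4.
x2_1 = 184
y2_1 = 208
x2_2 = 104
y2_2 = 168
x1_3 = 56
y1_3 = 112
x1_4 = 288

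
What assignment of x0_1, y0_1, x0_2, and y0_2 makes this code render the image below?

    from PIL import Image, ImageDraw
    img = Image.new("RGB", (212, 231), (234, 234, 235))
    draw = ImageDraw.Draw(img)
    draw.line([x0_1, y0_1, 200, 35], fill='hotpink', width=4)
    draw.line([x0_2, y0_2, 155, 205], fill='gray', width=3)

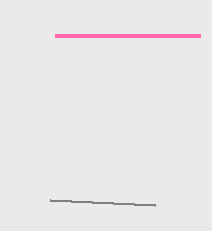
x0_1 = 55, y0_1 = 35, x0_2 = 50, y0_2 = 200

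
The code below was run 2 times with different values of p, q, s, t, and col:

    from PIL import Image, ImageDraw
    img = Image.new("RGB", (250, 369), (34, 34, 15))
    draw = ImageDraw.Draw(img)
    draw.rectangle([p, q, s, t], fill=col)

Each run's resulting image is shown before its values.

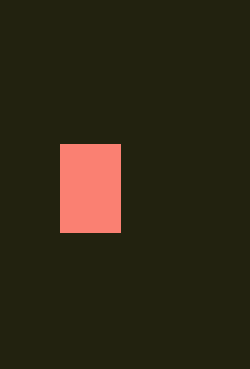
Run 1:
p = 60
q = 144
s = 120
t = 232
col = 'salmon'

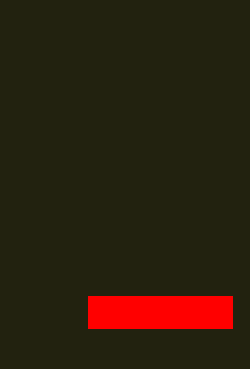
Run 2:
p = 88, q = 296, s = 232, t = 328, col = 'red'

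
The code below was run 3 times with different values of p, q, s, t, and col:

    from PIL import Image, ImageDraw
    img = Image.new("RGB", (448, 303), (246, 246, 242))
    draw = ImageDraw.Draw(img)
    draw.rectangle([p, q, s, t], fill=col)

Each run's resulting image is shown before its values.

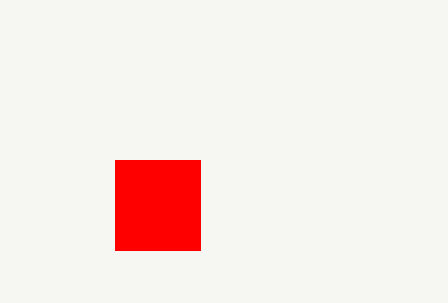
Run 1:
p = 115; q = 160; s = 200; t = 250; col = 'red'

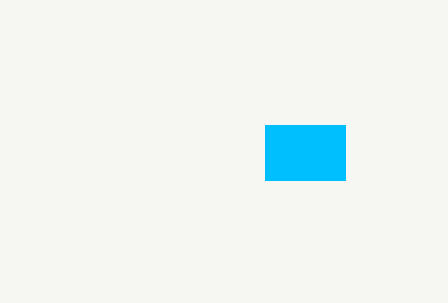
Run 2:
p = 265, q = 125, s = 345, t = 180, col = 'deepskyblue'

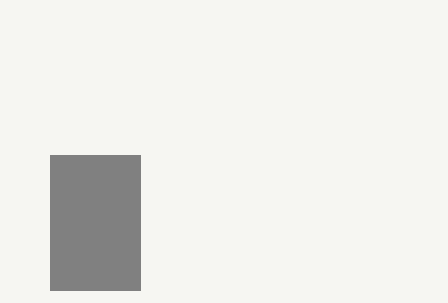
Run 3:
p = 50
q = 155
s = 140
t = 290
col = 'gray'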